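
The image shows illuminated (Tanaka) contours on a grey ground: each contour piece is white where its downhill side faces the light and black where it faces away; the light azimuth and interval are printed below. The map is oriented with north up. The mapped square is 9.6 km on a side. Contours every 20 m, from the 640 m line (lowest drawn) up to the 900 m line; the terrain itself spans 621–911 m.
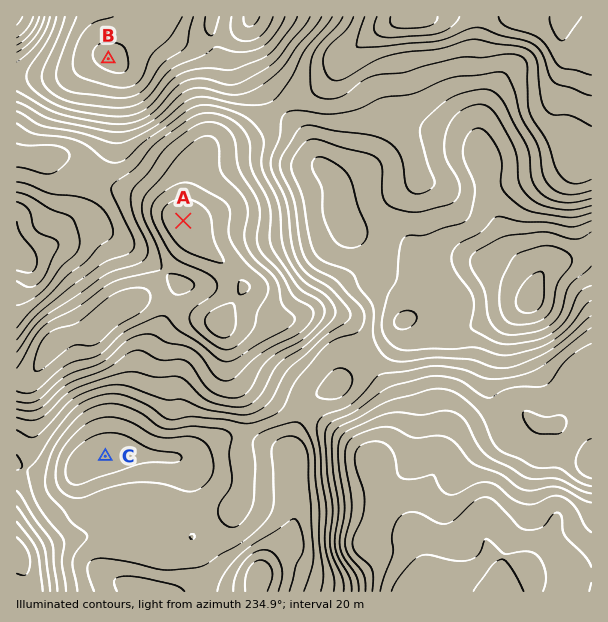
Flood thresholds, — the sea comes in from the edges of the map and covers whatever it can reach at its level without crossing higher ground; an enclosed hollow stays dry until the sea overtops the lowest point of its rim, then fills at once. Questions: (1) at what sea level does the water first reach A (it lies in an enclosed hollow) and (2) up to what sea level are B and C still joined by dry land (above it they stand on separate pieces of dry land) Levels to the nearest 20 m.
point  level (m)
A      680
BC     760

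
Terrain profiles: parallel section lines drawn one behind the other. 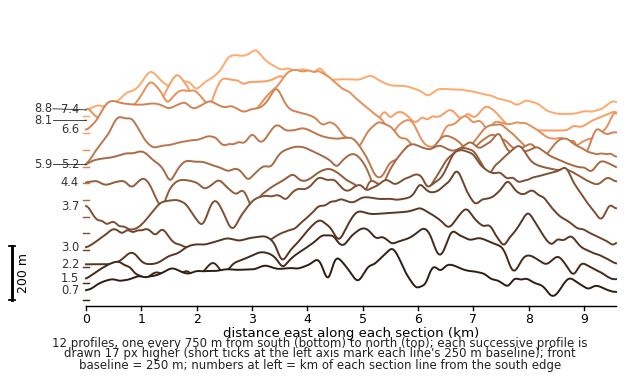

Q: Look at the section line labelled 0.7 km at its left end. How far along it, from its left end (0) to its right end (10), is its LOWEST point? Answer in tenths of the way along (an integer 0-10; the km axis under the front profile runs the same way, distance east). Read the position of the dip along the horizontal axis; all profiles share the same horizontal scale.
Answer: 9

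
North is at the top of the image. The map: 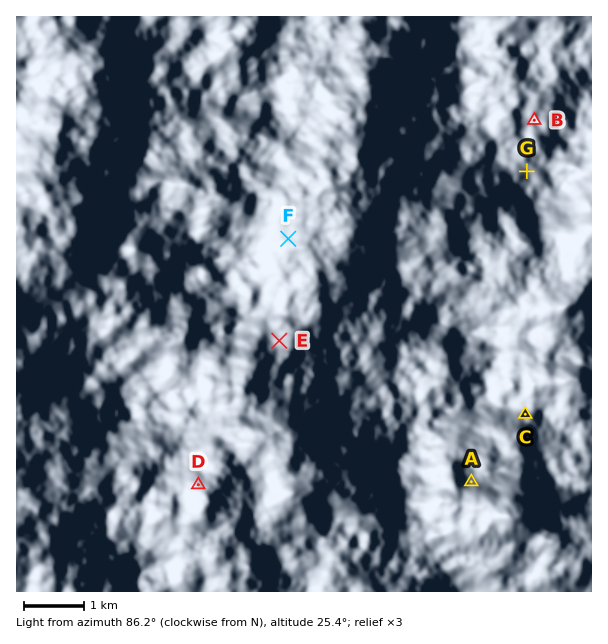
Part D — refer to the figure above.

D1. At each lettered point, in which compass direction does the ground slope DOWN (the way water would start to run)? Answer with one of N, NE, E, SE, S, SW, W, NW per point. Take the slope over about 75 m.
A S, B N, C SE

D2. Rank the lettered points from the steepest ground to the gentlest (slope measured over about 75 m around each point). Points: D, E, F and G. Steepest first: D F E G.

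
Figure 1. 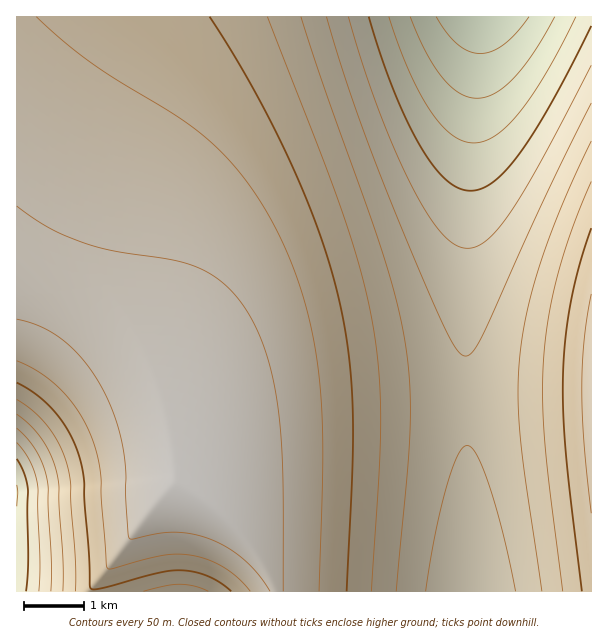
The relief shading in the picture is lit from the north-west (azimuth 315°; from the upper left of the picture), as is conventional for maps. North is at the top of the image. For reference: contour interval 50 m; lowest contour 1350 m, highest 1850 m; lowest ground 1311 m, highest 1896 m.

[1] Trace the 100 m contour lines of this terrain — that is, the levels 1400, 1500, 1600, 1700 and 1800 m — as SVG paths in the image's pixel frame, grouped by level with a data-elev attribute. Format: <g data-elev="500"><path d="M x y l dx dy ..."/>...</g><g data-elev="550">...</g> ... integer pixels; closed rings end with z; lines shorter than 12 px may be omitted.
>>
<g data-elev="1400"><path d="M555 17l-21 35-21 27-18 14-9 4-9 1-9-1-9-4-16-15-17-25-16-36"/></g><g data-elev="1500"><path d="M17 459l7 15 4 15 0 74-2 28"/><path d="M591 26l-39 75-33 53-13 16-12 12-12 7-12 2-12-3-12-8-12-14-14-20-13-26-14-31-24-72"/></g><g data-elev="1600"><path d="M426 591l9-57 11-45 12-34 4-7 5-3 4 2 6 9 12 30 14 47 13 58"/><path d="M17 428l10 10 9 13 7 13 4 15 4 81 0 31"/><path d="M591 103l-49 100-60 134-11 16-4 3-3 0-8-7-12-22-51-119-38-101-29-90"/></g><g data-elev="1700"><path d="M143 591l24-5 12-2 15 2 14 5"/><path d="M371 591l8-115 2-54-2-51-7-50-11-51-18-57-76-196"/><path d="M17 399l16 12 15 15 10 17 8 19 5 23 0 19 4 57 0 30"/><path d="M591 181l-19 47-14 45-9 44-5 42-1 40 2 44 18 148"/></g><g data-elev="1800"><path d="M319 591l4-138-1-42-3-36-6-37-8-36-12-35-14-32-15-27-16-25-18-22-18-18-33-26-89-55-27-21-27-24"/><path d="M17 361l22 11 21 17 17 20 13 23 6 20 4 19 6 93 2 5 56-14 13-1 14 1 16 4 17 8 14 11 12 13"/><path d="M591 294l-7 47-2 48 2 54 7 70"/></g>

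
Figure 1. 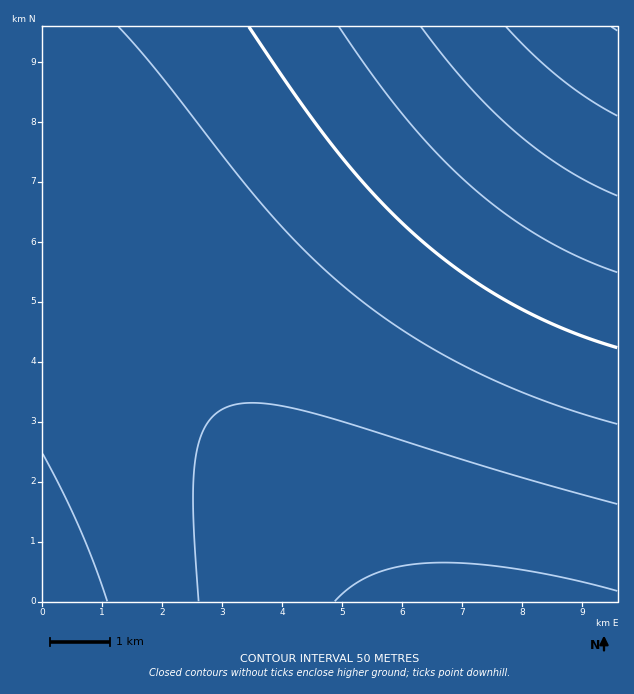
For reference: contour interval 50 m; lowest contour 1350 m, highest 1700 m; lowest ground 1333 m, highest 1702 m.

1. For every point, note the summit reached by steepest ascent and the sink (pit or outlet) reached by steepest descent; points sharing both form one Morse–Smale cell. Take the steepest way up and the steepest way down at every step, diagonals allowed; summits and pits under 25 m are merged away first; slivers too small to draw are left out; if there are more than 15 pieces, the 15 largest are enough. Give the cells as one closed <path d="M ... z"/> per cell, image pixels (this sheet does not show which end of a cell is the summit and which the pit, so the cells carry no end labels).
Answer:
<path d="M617 26l-575 1 0 192 25 3 12 6 14 13 102 143 159 210 8 8 256-1z"/><path d="M53 220l-11 0 0 381 319 1-166-218-95-134-21-22-12-6z"/>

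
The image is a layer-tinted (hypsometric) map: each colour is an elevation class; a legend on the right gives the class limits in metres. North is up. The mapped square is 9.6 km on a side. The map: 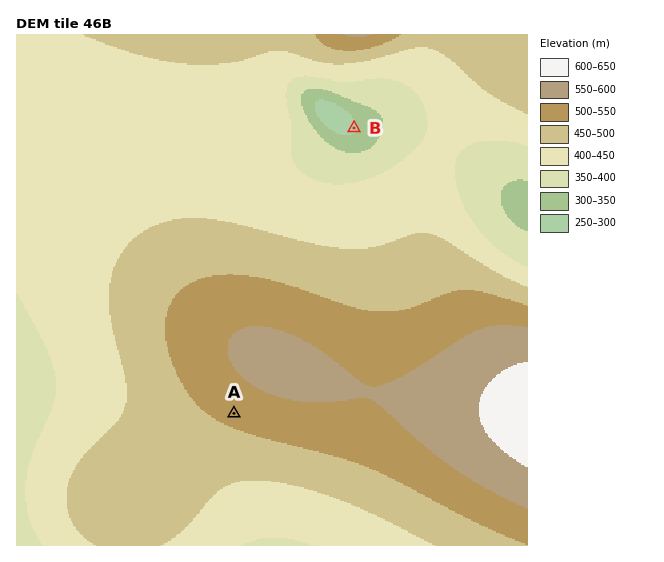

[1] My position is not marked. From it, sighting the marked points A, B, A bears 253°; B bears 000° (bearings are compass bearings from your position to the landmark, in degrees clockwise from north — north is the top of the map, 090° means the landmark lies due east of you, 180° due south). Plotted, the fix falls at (354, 377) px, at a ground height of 550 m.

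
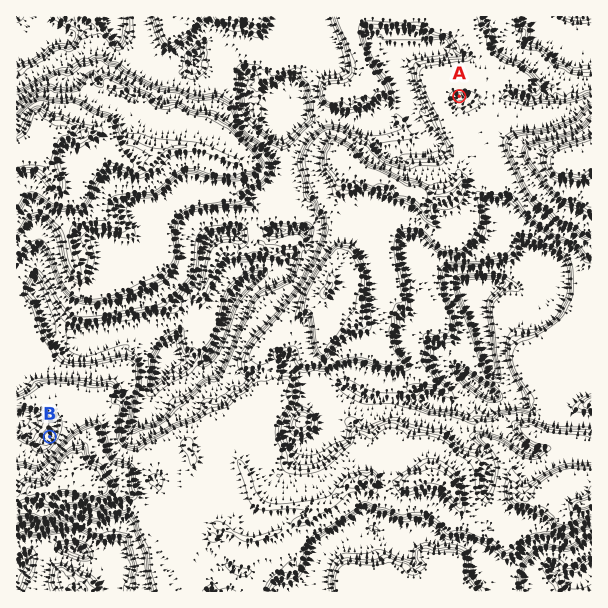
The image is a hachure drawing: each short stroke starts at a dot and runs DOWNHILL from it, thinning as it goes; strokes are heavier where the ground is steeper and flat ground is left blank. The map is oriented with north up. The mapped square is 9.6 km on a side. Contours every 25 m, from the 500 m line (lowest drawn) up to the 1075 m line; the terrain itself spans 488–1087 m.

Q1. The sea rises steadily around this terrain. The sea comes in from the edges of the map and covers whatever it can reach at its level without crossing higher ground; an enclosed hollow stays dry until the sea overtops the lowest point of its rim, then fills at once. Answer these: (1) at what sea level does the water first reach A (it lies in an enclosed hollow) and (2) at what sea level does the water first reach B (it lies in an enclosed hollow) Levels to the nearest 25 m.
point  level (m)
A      775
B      750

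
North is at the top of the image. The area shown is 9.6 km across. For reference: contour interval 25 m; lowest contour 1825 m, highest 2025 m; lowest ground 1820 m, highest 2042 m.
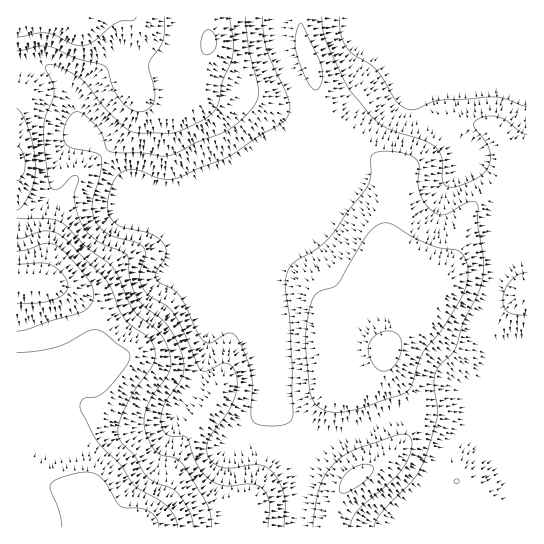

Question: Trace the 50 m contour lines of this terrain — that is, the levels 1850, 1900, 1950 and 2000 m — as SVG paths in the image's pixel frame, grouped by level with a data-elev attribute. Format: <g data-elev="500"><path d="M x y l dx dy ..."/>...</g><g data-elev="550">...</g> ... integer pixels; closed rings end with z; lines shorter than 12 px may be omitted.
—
<g data-elev="1850"><path d="M527 134l-6-2-14-11-8-4-10-1-11 3-4 3 0 4 11 15 4 8 2 9-2 8-6 8-11 7-17 6-9-1-4-7 0-21-7-11-10-6-30-10-14-6-11-10-20-25-24-48-3-12-1-13"/></g><g data-elev="1900"><path d="M284 527l1-21-1-11-5-13-8-11-6-5-7-1-27 3-9-1-9-5-6-8 0-8 2-8 19-25 7-16 2-15-3-13-4-4-5-2-19 8-4 0-3-3-16-37-9-17-8-9-17-10-7-9-2-11 5-20-2-8-8-5-27-8-7-6-6-7-2-8-1-10 8-30 2-11-1-6-6-3-26-6-4-5-2-5 1-10 4-9 5-5 5-1 8 4 13 13 4 8 3 12 3 2 9 2 25 0 22 3 10-2 22-12 24-8 10-6 11-9 10-10 4-7 2-7 0-12-9-36-4-30"/><path d="M350 527l3-9 5-8 35-30 11-14 8-19-1-8-2-3-4-2-7 1-39 13-13 6-11 8-9 11-6 13-5 23-2 18"/><path d="M328 411l11 1 16-2 46-15 8-5 3-7 11-30 19-23 23-40 3-11 0-10-2-10-5-7-6-2-14-2-10-3-19-8-19-13-11-1-8 4-8 9-28 48-5 3-13 4-5 4-5 12-4 27 3 52 2 11 4 6 6 5z"/></g><g data-elev="1950"><path d="M211 527l0-12-3-9-23-39-8-8-15-4-5-3-7-9-5-13-1-12 4-13 6-11 13-17 3-10 0-13-7-16-7-9-16-12-7-7-15-34-6-10-25-18-22-23-7-4-7-2-34-1"/><path d="M17 210l6-5 7-12 4-12 2-14-2-17-5-19-7-17-5-6"/><path d="M204 54l3 1 4-2 5-8-1-10-6-5-4 1-4 8 0 10z"/><path d="M17 51l22-5 10 0 28 13 26 6 4 4 7 20 8 13 11 8 10 1 8-4 4-8-1-10-5-24 2-6 8-11 4-7 2-24"/></g><g data-elev="2000"><path d="M178 527l-3-9-7-11-9-7-24-14-15-21-20-20-7-10-13-26 0-6 3-4 16-4 14-12 15-21 2-5-2-6-23-18-10-3-8 1-20 12-12 4-20 4-18 1"/><path d="M17 331l10-2 24-8 31-9 9-7 3-11-2-8-6-9-19-23-10-8-6-2-6-1-18 7-10 1"/></g>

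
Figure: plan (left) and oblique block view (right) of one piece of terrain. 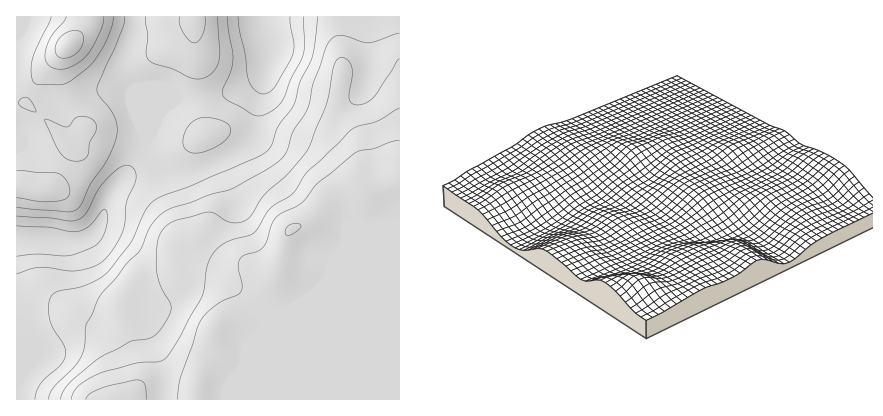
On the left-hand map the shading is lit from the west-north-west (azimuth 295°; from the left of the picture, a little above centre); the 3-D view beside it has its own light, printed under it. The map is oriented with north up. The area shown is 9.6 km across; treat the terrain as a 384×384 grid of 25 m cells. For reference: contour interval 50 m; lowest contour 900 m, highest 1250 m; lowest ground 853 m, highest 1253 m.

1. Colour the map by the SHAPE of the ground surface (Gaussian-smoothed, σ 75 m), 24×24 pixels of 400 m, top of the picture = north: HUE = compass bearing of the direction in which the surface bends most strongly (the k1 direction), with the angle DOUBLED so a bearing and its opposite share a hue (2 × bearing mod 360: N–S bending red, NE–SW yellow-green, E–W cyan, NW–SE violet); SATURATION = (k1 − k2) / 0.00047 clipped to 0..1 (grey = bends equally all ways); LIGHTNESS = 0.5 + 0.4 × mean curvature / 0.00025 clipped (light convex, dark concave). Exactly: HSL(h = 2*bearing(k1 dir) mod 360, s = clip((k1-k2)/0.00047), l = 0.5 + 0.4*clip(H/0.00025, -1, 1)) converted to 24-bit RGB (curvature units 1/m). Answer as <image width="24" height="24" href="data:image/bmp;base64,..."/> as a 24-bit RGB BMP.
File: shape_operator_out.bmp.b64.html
<image width="24" height="24" href="data:image/bmp;base64,Qk32BgAAAAAAADYAAAAoAAAAGAAAABgAAAABABgAAAAAAMAGAAATCwAAEwsAAAAAAAAAAAAALFKPFYjmZpH11djz5t3uvKrfvpHVyZKeY02XGB9twrp34c6CR0p0eHqAf3+Af3+AgIB/gIB/gH9/gH9/gH9/gH9/gH9/gIB/TIWAF5JjF39dTqdH1Zd0s42EoXS33bHWumXeKBWiqbZ7476hf1KPY4F4foCAf3+AgIB/gH9/gH9/gH9/gH9/gH9/gIB/gIB/fIB+R3VUGzkfJ0wSncYUvsExan09nKZGsDeGeyimr4lx2Jdjo2FkaJGUc3iCf3+AgH9/gH9/gH9/gH9/gH9/gIB/gIB/gIB/g21zgVt5XURgOIk7SsEupqVGmpM9aos0RV08OUN3v2eY4XJnv8J3YYOCaXx+f4B/gH9/gH9/gH9/gH9/gIB/gIB/gIB/gIB/fXeLdkiUhWGmfr6hV6yOiFhbt7NofY9sWHVuKmdpP1OS57zF38O/eWGhaX2SeHyBgH9/gH9/gIB/gIB/gIB/gIB/gIB/gIB/gm6NU0uPfau4nr6/akupqV6ptsOOdoqJcGp/RmtoGWhRjcNi6Z+Zt26qlmSVhW5qfIVpeoB5f4B/gIB/gIB/gIB/gIB/gIB/gmOdZpGnZsqvdpq6VjjTn4DX2aOqkW18f1d/h1ddNXlGHHsj0blBtVlQmVBroVVNnaJLSIxKaINwf4B/gIB/gIB/gIB/gIB/bWjIoL3QfMTNTXeqRWafWDex9IKmy4KeeEKXpHqEe6GiRJmVbJxbsFNTklx5uHSivcqmX6K2XYWWcIGDf3+Af4B/gIB/gIB/ZJG3jb6qmGWmgUeDV2FuJTJYxoGL6ZO5xC6/ubWMeZODYZCQUXKSpYS3jabPiHXT4c2zWGCOfGaKa3KBf4B/f4B/f4B/gIB/bHgRbWsKSDQKUVMQSGYtKUBGU4o9zCpKzWCOx7eZm3+UbqSJMamydM/OenG9px6k/6d0gmVDV3BHXI1lcIODf4B/f4B/f4B/U1EANjIBMCUDcJEAAFsKGUtLQ2g/TIJkparD3s/cpZ/Ws6bLUsXAN62ldimJmSKx9djW66/pe6HFVaSoYGyDgH96f4B6gIB/j2Q/j3U/PqBeyvm6AOeJACIzWYN5M7FdNMtXnMONnoCxy4arvJV+MTxIISA5P76+w+HM8aTk6YC7o12aa1B0k3RScYtUdHlciJH2z9b8zOj/2PPzxWjNACEzL6SdfbeJO8BmWqxJeXxdnXhs22Z9mTadNWmBKr1WYZs2ky5A7G5ow2GLh0uPopCEnHeKdlxfzNn8qLPwzpng2FqM+11rCzlOBE46bK05a546WnQuYHUuTn03p2tepWvCamvAY4ypiV6ASEh6z7Oh1XbGrXvFl7a/k2DLtnvMonxPfD86rDcktEE+5Z2Zil/LCVdyPZ5dj4hagWZGhJAxQYIVJWsUQns5XpR7ZmCYnFmlVn+cnap2sW6Zw4+zsYaKYEqLrpGYcnE9dzhAro9ik6+oxKmdzYGrJUmtPJOqWmaem2myvoKovohsR5AxEXQXIW8kPk04cEY5jJhFgIdFdp1OmX5qwJyMTFW+o7HBaDtLZJNYgMaPmWSJwp57ubOSR3K9N0CZVHGBX2iTnomxz7PVybbecJ/KK4efKzx6X2ejiaeLnYFydK9XU5h1uLuFWH53fqRMV5Ckc9OtbZ2bZoanudPNw7DLbUOwYTiAcn2BQJeUdaaglbiYl6K9t5nMOknNFUPCUGC+sHOgr2uDybpyMa5naKR8sVaTpH5XlLK8Z5loeXNeW8FJZqZCrWg9eSlqdmeBf4CAX4NsS343mLoncp4vfI5JU4p5IztqWC9pq0U3nYNU4r52Zb0yJ1tDglNlvo56slx7pUAyjIAjhL0RUGspfYpIfUd8ZndNf39OckIzhkoht80QZqwVJ4weQIhGFylLKRxyw4WvsY+i2KaC3dN4JWRrQGxyub59fSGh/yqO/nEqpeEGGJcTIotRUTmIvUysqj1bfkh6eap6xtOwk8eYRMSMNIuFGTFVDkVlZm+qymyX25WL8u3UL1KsNUx9uLpbDxmLxD7//8zn9N3XadOwG4hqDlJrYEWyv33Pl4XKkbTBxNOwp86qgLC/LTmZKChpFjI8KUElpYM/yuSg7u7MfC6wMz2fp8LDF01YDVaJ7tb1/8zk/6bpYba5AzpQKERllWJepJR6oIx60uGDkNp3WpORQiNuUyxyOyVZNFthV8VGqfRq0btPh0h4S4aCdaxDQGh5EEY5U48A7o0A/4mB7tTbACu4BhKIjn6tjamspIyu6e/HqcyGS0xvLh9gQSx/OiqiTW20iLl5xuRdo5NBemhQcGpYk5VU"/>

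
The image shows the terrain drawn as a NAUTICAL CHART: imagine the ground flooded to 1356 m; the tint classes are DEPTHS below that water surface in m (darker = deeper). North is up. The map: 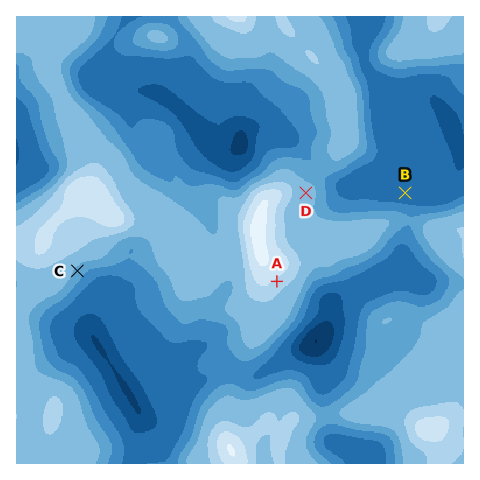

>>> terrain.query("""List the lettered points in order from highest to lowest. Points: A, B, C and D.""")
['A', 'D', 'C', 'B']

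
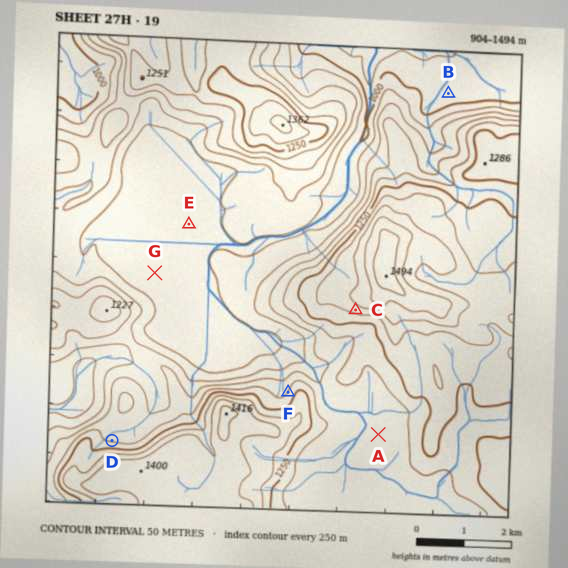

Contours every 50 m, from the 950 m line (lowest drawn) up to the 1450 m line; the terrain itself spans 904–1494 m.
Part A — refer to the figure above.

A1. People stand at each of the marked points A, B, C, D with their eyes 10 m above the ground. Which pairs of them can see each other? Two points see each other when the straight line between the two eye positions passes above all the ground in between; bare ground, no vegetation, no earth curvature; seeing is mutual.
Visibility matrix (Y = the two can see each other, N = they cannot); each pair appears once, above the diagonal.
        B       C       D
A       N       Y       N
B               N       N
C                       Y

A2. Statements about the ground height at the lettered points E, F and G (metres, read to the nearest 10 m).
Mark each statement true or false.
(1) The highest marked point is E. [false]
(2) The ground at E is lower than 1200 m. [true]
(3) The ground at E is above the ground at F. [false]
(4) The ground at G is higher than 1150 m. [false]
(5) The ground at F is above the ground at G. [true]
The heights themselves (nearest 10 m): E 1050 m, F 1200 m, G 1050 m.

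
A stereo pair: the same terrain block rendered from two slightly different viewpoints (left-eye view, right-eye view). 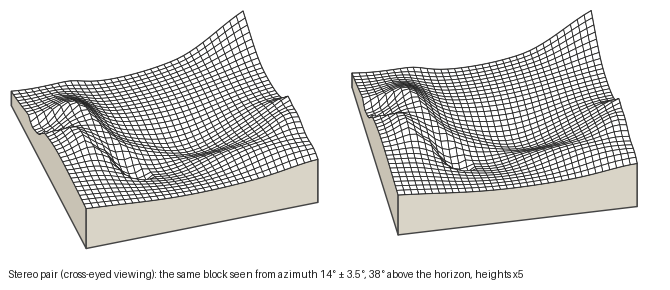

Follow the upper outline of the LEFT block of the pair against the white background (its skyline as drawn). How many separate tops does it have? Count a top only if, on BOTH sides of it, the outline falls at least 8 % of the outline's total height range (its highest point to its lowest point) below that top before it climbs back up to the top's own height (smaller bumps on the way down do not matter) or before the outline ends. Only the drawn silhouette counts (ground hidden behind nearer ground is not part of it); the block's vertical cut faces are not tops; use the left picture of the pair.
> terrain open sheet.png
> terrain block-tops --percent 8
2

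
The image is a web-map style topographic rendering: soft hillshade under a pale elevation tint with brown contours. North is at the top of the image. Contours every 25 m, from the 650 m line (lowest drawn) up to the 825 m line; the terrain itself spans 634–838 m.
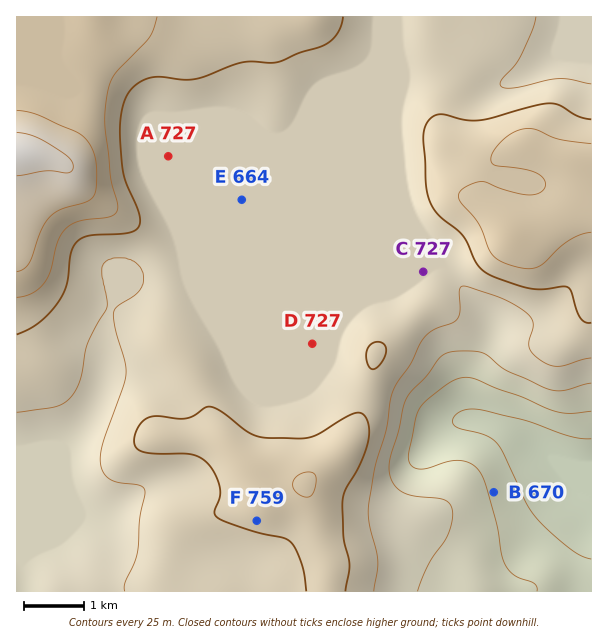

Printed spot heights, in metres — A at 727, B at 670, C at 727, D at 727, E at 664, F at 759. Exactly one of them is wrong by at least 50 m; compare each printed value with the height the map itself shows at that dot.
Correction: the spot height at E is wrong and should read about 727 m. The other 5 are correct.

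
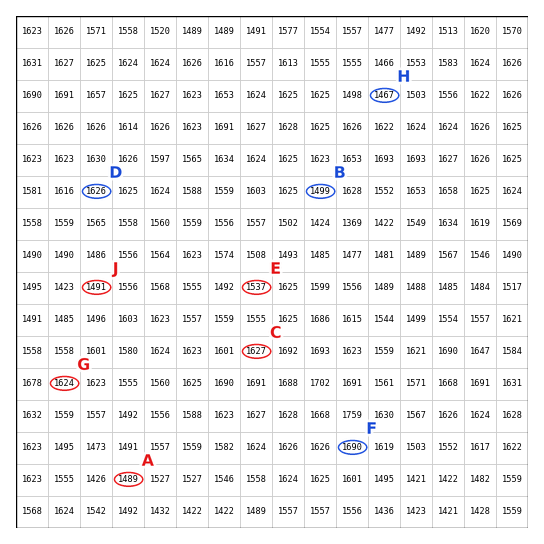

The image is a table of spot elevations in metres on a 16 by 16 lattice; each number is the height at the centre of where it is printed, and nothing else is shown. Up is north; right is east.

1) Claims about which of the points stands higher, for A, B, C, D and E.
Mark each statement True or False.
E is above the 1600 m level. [False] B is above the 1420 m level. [True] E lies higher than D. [False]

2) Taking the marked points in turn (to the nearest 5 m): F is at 1690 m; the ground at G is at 1625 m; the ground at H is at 1465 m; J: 1490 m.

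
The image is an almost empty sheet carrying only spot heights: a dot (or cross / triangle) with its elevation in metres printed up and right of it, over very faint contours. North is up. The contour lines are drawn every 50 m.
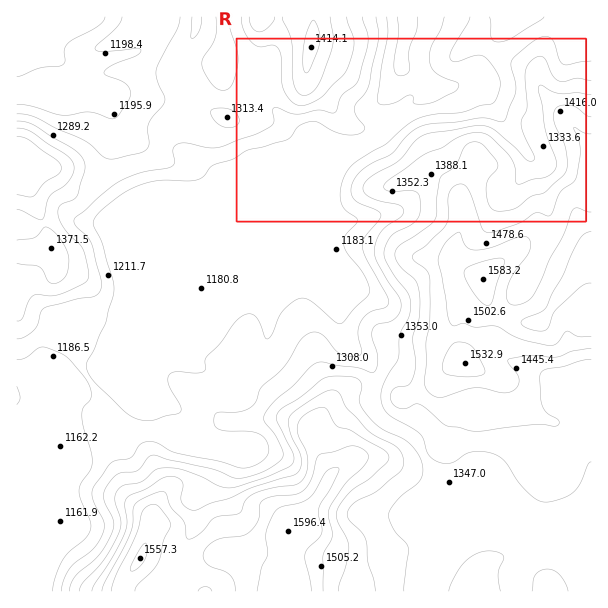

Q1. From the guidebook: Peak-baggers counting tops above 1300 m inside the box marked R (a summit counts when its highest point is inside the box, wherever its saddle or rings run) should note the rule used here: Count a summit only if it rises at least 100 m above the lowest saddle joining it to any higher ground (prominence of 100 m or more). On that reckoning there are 1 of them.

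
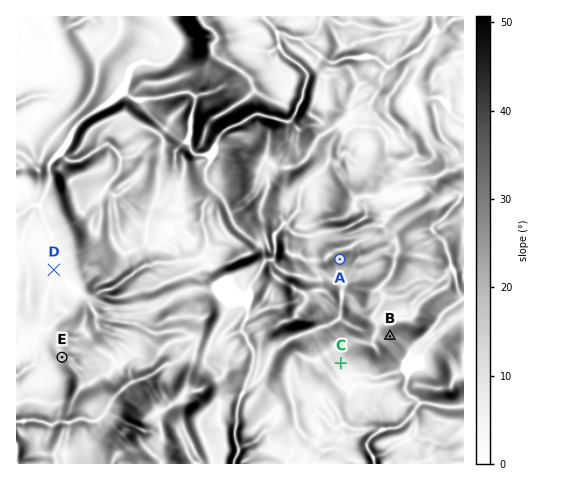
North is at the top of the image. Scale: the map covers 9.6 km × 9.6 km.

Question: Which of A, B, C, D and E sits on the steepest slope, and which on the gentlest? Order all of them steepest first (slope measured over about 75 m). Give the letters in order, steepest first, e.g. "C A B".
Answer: A B E C D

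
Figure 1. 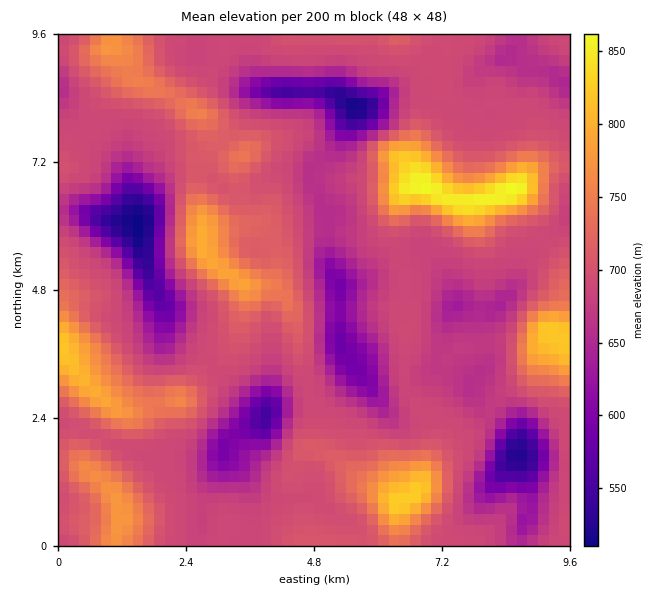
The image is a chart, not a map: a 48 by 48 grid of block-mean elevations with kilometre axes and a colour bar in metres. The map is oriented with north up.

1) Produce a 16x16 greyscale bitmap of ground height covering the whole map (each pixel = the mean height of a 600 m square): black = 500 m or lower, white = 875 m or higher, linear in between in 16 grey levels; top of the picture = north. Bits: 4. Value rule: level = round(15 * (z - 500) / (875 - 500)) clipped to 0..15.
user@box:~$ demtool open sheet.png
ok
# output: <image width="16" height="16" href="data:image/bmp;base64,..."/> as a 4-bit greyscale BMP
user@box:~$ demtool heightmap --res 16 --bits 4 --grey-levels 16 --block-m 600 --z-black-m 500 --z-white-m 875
<image width="16" height="16" href="data:image/bmp;base64,Qk32AAAAAAAAAHYAAAAoAAAAEAAAABAAAAABAAQAAAAAAIAAAAATCwAAEwsAABAAAAAAAAAAAAAAABEREQAiIiIAMzMzAERERABVVVUAZmZmAHd3dwCIiIgAmZmZAKqqqgC7u7sAzMzMAN3d3QDu7u4A////AIqod4iIqYdniph3eInMdVeZiGV4iauEJoiYdEiIeIY3q6qGN3Znd3jKiIh4ZHd3m8l1eIhVd3etmFR5mVZ3ZoqHNauoVnd3eHQWuphnh4iIUhaph2e73bh2R4iHeM682Yd4iYdmuoiYeImYdkJoiId5qYZERWh3doqod3iIiIdn"/>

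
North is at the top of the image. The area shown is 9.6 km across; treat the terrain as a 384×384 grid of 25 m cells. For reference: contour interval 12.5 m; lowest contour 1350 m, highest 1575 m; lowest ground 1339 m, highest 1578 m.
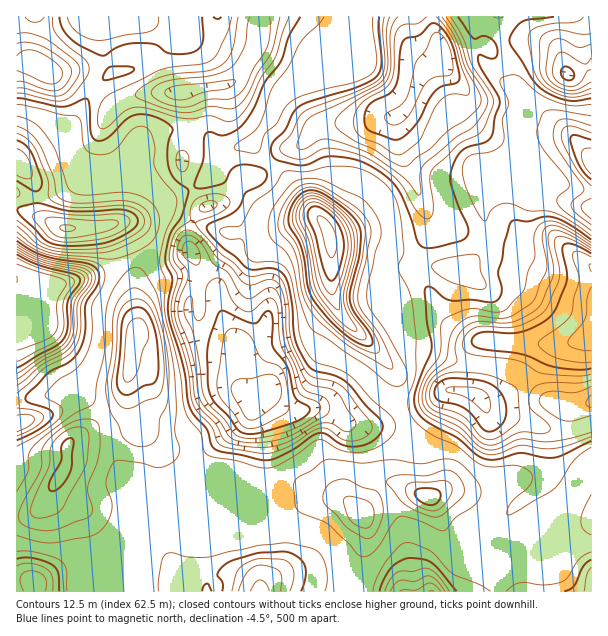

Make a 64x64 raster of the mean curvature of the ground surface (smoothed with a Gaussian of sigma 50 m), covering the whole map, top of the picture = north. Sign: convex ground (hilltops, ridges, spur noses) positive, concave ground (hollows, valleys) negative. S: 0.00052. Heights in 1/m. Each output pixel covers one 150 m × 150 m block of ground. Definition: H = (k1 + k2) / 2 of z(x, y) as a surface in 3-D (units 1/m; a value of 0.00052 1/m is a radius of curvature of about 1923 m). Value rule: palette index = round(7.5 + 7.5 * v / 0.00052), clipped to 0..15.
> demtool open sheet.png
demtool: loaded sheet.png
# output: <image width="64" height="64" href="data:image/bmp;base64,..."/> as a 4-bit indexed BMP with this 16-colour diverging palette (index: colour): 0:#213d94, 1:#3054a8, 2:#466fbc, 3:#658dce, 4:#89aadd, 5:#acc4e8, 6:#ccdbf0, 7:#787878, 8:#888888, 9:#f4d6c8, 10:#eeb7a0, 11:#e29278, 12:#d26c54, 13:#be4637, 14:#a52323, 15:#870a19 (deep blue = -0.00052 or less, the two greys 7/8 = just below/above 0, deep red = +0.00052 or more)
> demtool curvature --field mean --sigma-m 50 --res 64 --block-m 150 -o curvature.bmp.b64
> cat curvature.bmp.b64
<image width="64" height="64" href="data:image/bmp;base64,Qk12CAAAAAAAAHYAAAAoAAAAQAAAAEAAAAABAAQAAAAAAAAIAAATCwAAEwsAABAAAAAAAAAAlD0hAKhUMAC8b0YAzo1lAN2qiQDoxKwA8NvMAHh4eACIiIgAyNb0AKC37gB4kuIAVGzSADdGvgAjI6UAGQqHAGQkiqiIiIiId3hnq3VVZniHeIiahUalGMl3iZd5qqqHQxN5mIiIiIh3d3eKhUVmZ4d4iIqWSKQ6uIiJiImaqoUzNGiYiIiIiHd3d2d1NFVXh3iIiadYhWupmIiIiIiahFZ4iIiIiIiId3eIdndVZVd3eIeImHd3ipmIiIiIiImXmamYd3d3d3d3iImZmpiXeHeId4iIdoiZmId3iIiIiJmIiHd3d3dnd3iIiZmaqqmZiIdmiXh3iIiId3d4iIiIiHeIh2d3d2eIiIiIiImZmZiIdmabdniHeId2ZniId3d3mpmYeIh3d4iIiIiIiIiIiHdlisx2Z2VnZ3d2eIiHd3irqZmJqHd3iIiHeIiHd3eId2ac24ZVRYdWeIdniIiHeIqpiImYd4d3iIiHiId3d3iImZq6hVaM2WZ4h2Z4iIhmaKqHeHd3h3d4iIiId4h3eIiaqZhlau/7mIeIdmZ3iHZWnLhnZneHd3eIiId4iIh4iImYZneL7Luph4iYdmd4hmVr2odmZ3d3d3iIiIiJmIh3iIdXmZmFerh3iZmYdniHdUe7mXZnd3d3d4iZmqmZmHeImHiIhlRpmImaqZmHeJiGV5qZlmZmd4h3iau7l4mqh4iZmId2ZmeJqYmqmZiJqaiJqpiHZnd3iIiHeaqXeKupmpmZmHd3eJunVpupmIm7y6rdqIZnmaiIiadFZ3h2et3IVFeIiIiJvIMkeqhmZotpmb7blliKuXZ6ynUzRmZWv8UjNGeJmaq6YiRodURDIwAkabumV4iod4q7mEE1ZUNqlUVEVoqqqYhkNFZkNWZAIAEkZ4doeIeImYiHUzZ2QhRndVZ4mqh2d3VFZmZoqpe5h2ZmVXmHZ5mYVVVVVWdkEVhliZmqgyR3dVZ3iauqq87bqYdVipd5qaY0RVZlRXl1ZkaamZqCAlZURnaKzKmam6qZh2act4uYtzVVZ3Yze7hkWKmHm6MAIzNGdniqmIh5qpmIZX3YjKe4RWZohjNpqGV5mGi8xxE1ZniIh4iIh1nNuZh0XOl8qKdGd3eHUzjKmZl1e8q6dnq7u8y4d3dlNZzJmYU66XyolkZ3d3hzOtuphkWsl4qqqs3cy6h2ZlRDRomZhTnpfKiFR3ZmeXR8yodDW9lnial2d3dmZmVWZWUyJIqWOemdqGRXdmV5ZK24YybvpWeJqWQiIjRFZlVWZlMBepY56r2nQ3hmVXg1vaYyf/1UeJiIhSEiNFZndlVmZRF6pkrc3ZUUiGVWliW8hTf/5TaIl2eIVFaIdmeIdnZ2M4u3WszrgwWpZnmUBKp0b/wxV4mHZ4h3nMqYd3mXd3dGvshpvMmDBbhWm5QCiWav4wRoiYdniHisqZqXeIdmdla+6miamKUEp0eapRKIee+QJXiZhmeYiaqIm5dndmZlMje7h4l4uSOXRomWEnec/4IleJl1WJmbuYiZl2eHhkIAADqXiXjMhHc0iYUTZpzvtCV4h2VomJqXeIiZh4hBAAAAGJd4ibumaEN6pkVkjO/VJHh2eJqYiHZ4iKuHhwA2iYZndmeKhERXZozKmFJ879g0Z3eJqqmYh3iJumZAKc3LqYZUVnujASWaqrqXMo3d6kNoiHeImZmYeIq4QwDO7tuqmXVFasUAJruXiHUjjN3qQ2iXZmZmeZd4ipUQBrqs7tzMuXZ5tgF824d3dkWczeplaJdmZmVYmHd5YAF8iK3//u7/3KipaN/rl3doibzf2YZomHZohmmodnhAKKrN79zMzO/+p5uXeJmYh1ed//+nZWiZdWiGepdleGabqtqpdVZ3irp2ipQAJWioZY7/+1RVeahUeXaJh1aaqrzeZWUiIjNFVVeapjETV5l0XP+jFFeKtySJdpmIeJqZmak3qERVVVVWeJmZqXiId3ZHyTE2eKulJZlnmIiZmIdlMovaZXd3d3iImFe7qHZFZ2ZkNXiau4RHqWiZiIiHd2Ml/rdWeId4iIiFNpunQzR6qHeImru4VGm5eamIiHZmU2z8hVZ4iHeIeJQmeZhmeJqWaamqunVGiamKuZiHZnZVr9t1Z4eIiIiJlDZ4iZmqdDJYmZmYZEaHeIq6mIdndlfOumVoh2eImZmFVnmJurpSM0eId2d2V3VniZh3h3d3esuYVniYVYmZmYeHioeZmYd1RnZmRXZnd2ZodmeIh3etyXZniapSaaqpmbmadnmZq5VFZmZFZVaJl2ZneJmHd72nZ4mZq3I4q7u7qqqGWKmrhURWd1VVVWioZVeKuYd4qWaqu6mqhCWJqYdmmpdWmpqGVVVWVFZlWKqXVGmYiJmpibqpZpqWRFVUMjR5hmaamZiIdmUxR3ZXmqhCNomavLmrmGQ1iql2VDIRIzREVYupmqqqqXRGdlaKpzNpqqu5Y0iGQySJqqmHZDMzIiMze7mZmqq93KZWZnhjNry6umIAF3ZTI1aJqru5mIiIZkNpqpiIiZrP+EZ2dRJ82pmnQgBHUzNEVXiImqqZmry5Y0eImYiIiK34JXdzB96neZdlNHhCNXd3iGVWZ5mZmap1NHiZiIiInOYleGEJ+2aJiIZGmGVoiJiHZURWiZqYiYdCaamYiHicxSZ4UBvYV4iIdUeYiamIqpmYeIeIipeJd2JZqYiIiJyjJYggTMdnh3ZUR4iqqIqpmZmaqYeJh5pmY1ipiIiIm5M1lwGdp3iHZVVXiZdmiqmIiJmYh3h3q2VkV4iHeIibhEaWBcuHiZd3iImJ"/>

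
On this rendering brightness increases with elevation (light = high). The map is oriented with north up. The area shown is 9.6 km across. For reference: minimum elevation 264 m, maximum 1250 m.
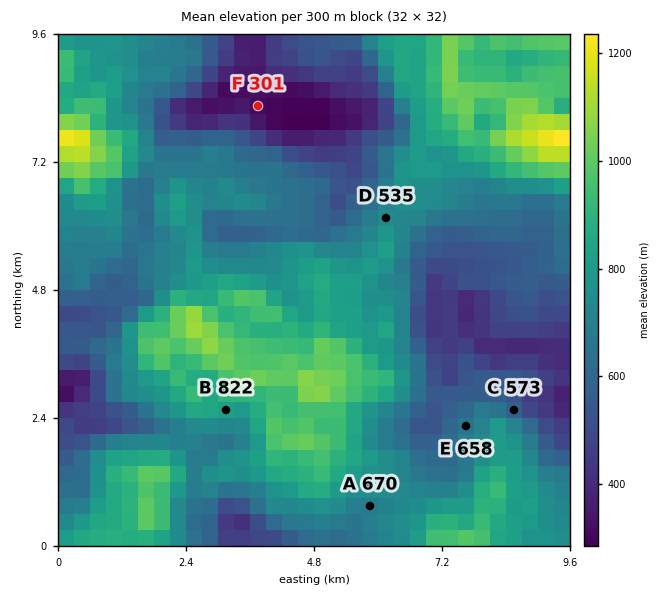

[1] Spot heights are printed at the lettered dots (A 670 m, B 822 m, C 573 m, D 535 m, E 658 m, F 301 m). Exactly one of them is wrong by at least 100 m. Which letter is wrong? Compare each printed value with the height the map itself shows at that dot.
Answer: D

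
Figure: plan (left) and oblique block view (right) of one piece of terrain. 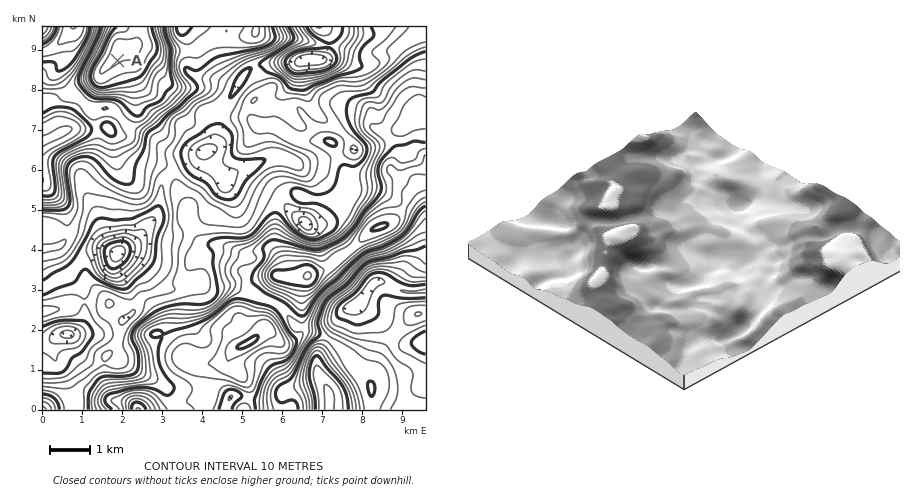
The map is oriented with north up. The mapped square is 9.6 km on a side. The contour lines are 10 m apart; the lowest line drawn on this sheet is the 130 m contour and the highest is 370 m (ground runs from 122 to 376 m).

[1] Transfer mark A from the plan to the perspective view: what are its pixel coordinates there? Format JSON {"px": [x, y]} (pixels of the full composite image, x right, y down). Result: {"px": [848, 247]}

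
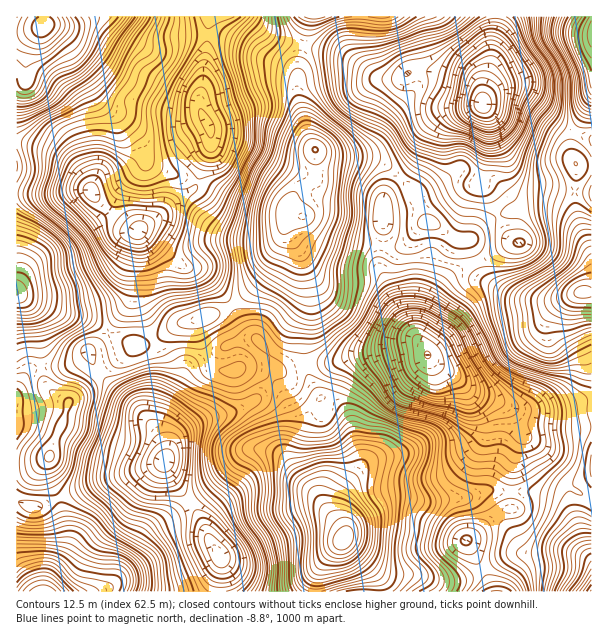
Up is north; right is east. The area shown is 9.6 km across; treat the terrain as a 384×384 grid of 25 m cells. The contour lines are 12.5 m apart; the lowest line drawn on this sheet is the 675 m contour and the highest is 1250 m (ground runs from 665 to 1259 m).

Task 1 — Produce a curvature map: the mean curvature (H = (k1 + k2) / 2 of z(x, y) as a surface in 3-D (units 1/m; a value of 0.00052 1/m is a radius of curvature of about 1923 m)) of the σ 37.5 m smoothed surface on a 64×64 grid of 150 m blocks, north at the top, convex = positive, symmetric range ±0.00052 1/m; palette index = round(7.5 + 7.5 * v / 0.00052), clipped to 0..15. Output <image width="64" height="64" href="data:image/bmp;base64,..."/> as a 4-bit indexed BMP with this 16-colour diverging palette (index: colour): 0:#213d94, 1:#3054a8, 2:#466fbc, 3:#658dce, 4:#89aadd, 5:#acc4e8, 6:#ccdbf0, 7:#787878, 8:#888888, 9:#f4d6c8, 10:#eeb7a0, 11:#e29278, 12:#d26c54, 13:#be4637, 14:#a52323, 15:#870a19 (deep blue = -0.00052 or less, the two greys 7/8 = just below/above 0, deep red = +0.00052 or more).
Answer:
<image width="64" height="64" href="data:image/bmp;base64,Qk12CAAAAAAAAHYAAAAoAAAAQAAAAEAAAAABAAQAAAAAAAAIAAATCwAAEwsAABAAAAAAAAAAlD0hAKhUMAC8b0YAzo1lAN2qiQDoxKwA8NvMAHh4eACIiIgAyNb0AKC37gB4kuIAVGzSADdGvgAjI6UAGQqHAN7v6Wer7/2piJhmdURnm83uuHd63sqr3c3bhkNXeJh5vN60FZm//pdmeHQyIjR5v//aqYq7q+/tu7qGVGdmZEeZvbU2mK/9mIZ4cgAREkad/7q6iJiK79uYdniZdURDR5ecuHh3v/usuHdiAAETZ4vdvOuIl1aIdlVVi92VVniruZqYdlWcp5y4ZkIQAUaIeKzf/7qnM0MhETV73ZaLze6pl2iXVndUeHZkECEUZmdVe+//2oZFdkEAAli6ZpzLzHd2esuoZDaXRYUAI1iWVlNavP/pZWiZcwACWKlViYiZUzWLzMpjSclotgBGjMmblXqp3/qIdmd1IjRpqFVnaKgwA3mIqnRYuqumJGaM3N/InLrf2qpzSJdomHZTJGeKyBACZ3eqhlVpu3RHdViqvKmtysuFioWMyZzadTIkZ5mFNERnd3d3dDaZZWdjNWZom8uYmEJZmL24nNuZiId4lzKbl2ZlMjVlRFVXmHZURGnO24d3ZFeIdlV5msy7uYrJRb3Kh2UhI0VTIkiqqpUke97cqHiYd3VCJXdounaIesuIq87sllVUIzIAN6rNtjSKua3biKqYd2RGdleoMmh3mYir3/6WVndkIQAWm83Kd5qWjMqJu7qsyWRVVYlkaGRWeLvf+2VDWbhSEBWt3v7KvaZohovdzM/9dEVUaZZVMjV5mZzJiXMnynZSA53v/9vOtkUzjcvNzf/Id3RYhCETaHdUatzexjaYZ3MBWaq8uauEMxOcl7263/2ph3iGM0e7dVRZ3u23Z2M1UyJFVEeIh2RDBLxmvrm+/qd5qZh3aLuGdlesyXZ3MBMzVmQyJGZmZ3UTrIi6Zpu6hDapdmVFeZl2Vozrh3QAJDN5hVVDI2d4mEWrqpQDhkVzA4dUQhNomDWZr//JcgA1VYqGaIUSeXabqaqrgQJiAnUCZjMyE2h1Nt68/7mFIjRYq6mauESJVZzLuquUE0ACZBJENEITZ3RnzXV3V6uWM3q7zLzLhndWmoiqmadDIRMwA1Q1UzVWmIWIQTQ1vut3m4esu8ynZWinNHh3h0ETVAAWiImHmoabdGhjRUas3cvJVIqIvKdVaJYjZ1V3UhNDE2ir7sz/xmlUioQiNpmsy6dEd1WKhVZmd1RVVXdlMhE3mIz/7f/WRTR5cwAWmauYh2eFI2cyWHVohUVVVDMyESaGav/c3ahkNGd2MjeazJeaqpYzVBFrl4qFV3VCAAEyE2d6zMyoiYVYma3bmXiqeL7cy5dkI4upvKibl1MAAEQjeau5rKd5dZ3az/24U0VHzt3/64ZVZ4rMu825dTABV2aJq6d6p4l23+qsp4hjNEa9zP/ZiYVEeru8zLlTNER5qYd6qImprKr/uap0e6d5d6uZu4eal1aamcyYqVJHd5vLhXrMzLvf/uyorKisl4qHiGVmaKqHeaqJ3YerhniImsyois3uy+//u6iKqZgyV3Z2ISNIqHiImYrbZpqauXiZm7qqmruqvv2buGVndRJWZ4UAABaYiZeKqpdFVGq5eZh3iIhlZ4d4qbvLlmd2V5dppiEQBIrMp53ahkQyOLmaqHZFZUIjVDSKy87su5ZXhUeoeIVFis3JrMupZUR5qpdomHdkIAAjNa26v/7ckwEgBZqsyomprNypirp1V5malUerzZQQAARpzqvO25lxAAAEeIq5mriL7Jd5qnRFZXqoeavvpDIAN5vcrNyXZlM0IAJEerdnmIvbmbqrl0ITaszcl6yFZ0R5q8uaqGZ2RXhBIgF92ER4reuL3c3aUQN5rNtliXepZpqaylZjNXQkd0RTAXu3M2m++4mqvclSA3mJqFWJibhGqoq4MzACMAKIZ5Y0ZkREeb79qGe7hTICe6mGVnZol0aaiZZFUgAAA6uruGdzFGVorN7JeNxyIgKN7JZUMTaHd4d5lomoUxADnN3amrdohDe8u7qK7YRDNqzLlmUzaYZ4ZGq5vNuFRCFIvNuay5lhKN2YmXjLhmZ6ypqXm6nMY2qWfOzKqnM1MBeazJipYyAnvJeJiaqZl4zIipjP+7tRXNq+/pdnYzVCWZerhoggAjRXmazf7Kuonbdphs/4V2R87N7sZVeHaHaclpyFiUAEMAWazv/+upnOpDZUn/UViIq8y5dWVoiJiLyGrHN6YBQwOLq+//25it6SAkN9xAJmesy5VHdBJGd4m6mrdFdBEyOMuK78qpdozIMTZmdiAAJr7bhVh0ETRXiby5d3ZCIzNIl2ruqHdVeZdkRnUgAAAo3aiZi6h3dViXi6ZHliJGZVZDWtynUiR4dnZEZhAAAVq4Ra3P/tyWWJU3lkeEElZnh0SKqZcwA3hmiWSJQAAjeWIVv///uGVYlSWqiXMCQ0i6iKuHlzESVlSMubxwASJFICau//10V2aYVZqphBEiN7uZu6qoVUIkQlvLzGAUMkMAJWn/2mSLlnl0V4mXMBNoqoiszchWYyVBJom6QCZUZAAUWNuIh67HeXM2mrlAFoq7mKzMt0VTNmIUaKlCNDRkACWM6WmWfeqJc0nM22Emmt65qpmmMkNXYiRXh2VCEkQ0aL/pjLZa24lzSbmrlEZ5zaeId5YhRndkNEVlZkESRpvM3+u+6nm5iHMlZFqVV4i7Y2dnhQFYiYhlV3dmICRXz/7u3N7/26iLpjRUaYVYmJlDWHiFAUaKzKd6y5cxNEWs3u3N3f/rqr78iIiZdWmGeGaaqqdDRYzuuIzuynRUJHicy8"/>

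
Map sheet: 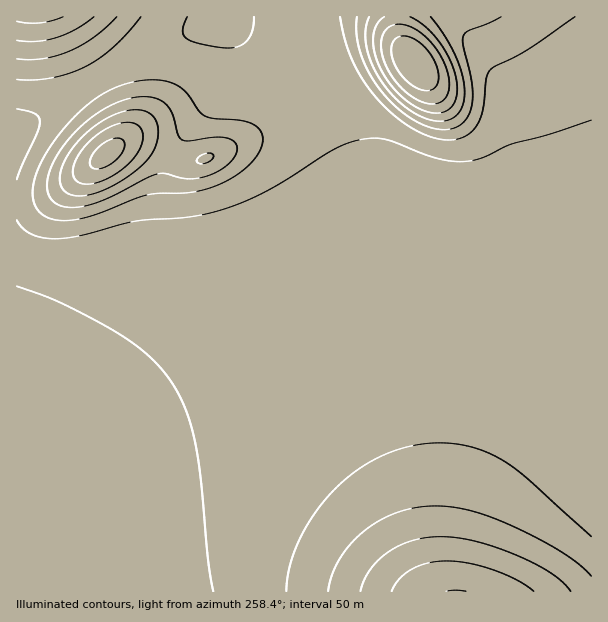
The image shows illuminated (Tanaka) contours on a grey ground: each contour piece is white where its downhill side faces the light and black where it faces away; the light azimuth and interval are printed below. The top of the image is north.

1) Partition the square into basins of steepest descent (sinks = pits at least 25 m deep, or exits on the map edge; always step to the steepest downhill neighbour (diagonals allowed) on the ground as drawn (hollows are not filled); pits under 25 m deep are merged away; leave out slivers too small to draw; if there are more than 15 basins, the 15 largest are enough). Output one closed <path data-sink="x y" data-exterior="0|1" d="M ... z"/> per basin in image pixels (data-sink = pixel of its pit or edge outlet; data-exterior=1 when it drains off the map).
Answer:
<path data-sink="17 591" data-exterior="1" d="M591 16l-525 1 50 93 5 13 0 15-8 12-44 34-33 15-20 2 1 391 575-1z"/><path data-sink="17 140" data-exterior="1" d="M65 16l-49 1 1 183 19-1 26-11 51-38 8-12 0-15-5-13z"/>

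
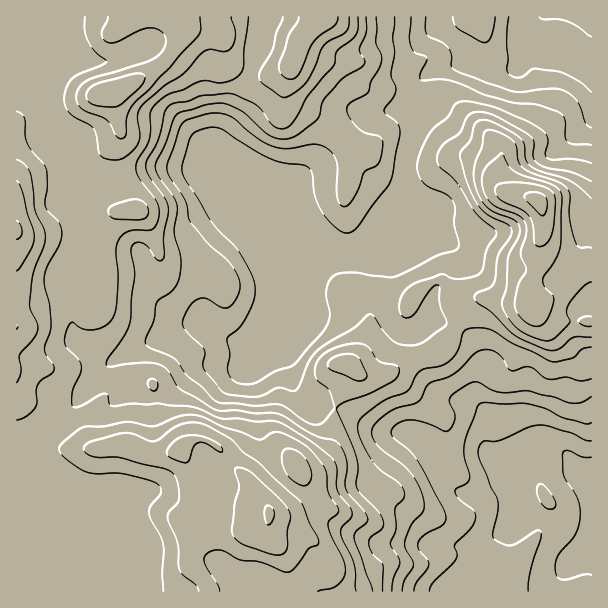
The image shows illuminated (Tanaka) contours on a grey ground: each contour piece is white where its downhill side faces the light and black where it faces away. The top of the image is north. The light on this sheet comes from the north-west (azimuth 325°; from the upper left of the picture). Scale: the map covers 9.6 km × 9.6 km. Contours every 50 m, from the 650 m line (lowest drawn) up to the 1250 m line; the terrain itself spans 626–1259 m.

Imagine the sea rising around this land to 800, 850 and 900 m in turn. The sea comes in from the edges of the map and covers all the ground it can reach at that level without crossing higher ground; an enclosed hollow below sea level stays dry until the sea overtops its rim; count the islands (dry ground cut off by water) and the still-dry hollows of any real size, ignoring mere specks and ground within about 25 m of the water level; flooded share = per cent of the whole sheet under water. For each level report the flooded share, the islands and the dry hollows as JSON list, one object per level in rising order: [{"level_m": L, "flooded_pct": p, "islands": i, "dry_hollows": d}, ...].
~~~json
[{"level_m": 800, "flooded_pct": 14, "islands": 0, "dry_hollows": 0}, {"level_m": 850, "flooded_pct": 29, "islands": 0, "dry_hollows": 0}, {"level_m": 900, "flooded_pct": 40, "islands": 0, "dry_hollows": 0}]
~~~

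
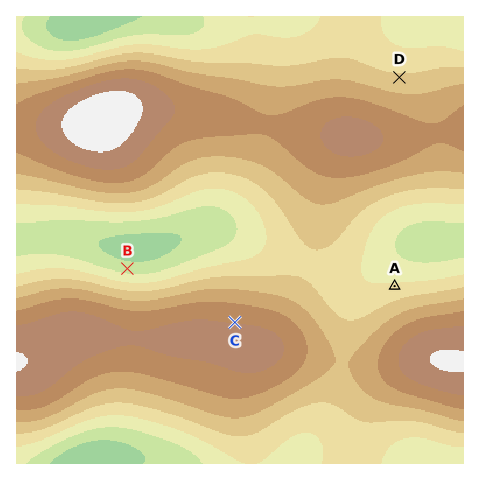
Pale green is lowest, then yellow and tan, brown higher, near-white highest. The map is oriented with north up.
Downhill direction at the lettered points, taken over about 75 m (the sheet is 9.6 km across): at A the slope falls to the N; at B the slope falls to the N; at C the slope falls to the N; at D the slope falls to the N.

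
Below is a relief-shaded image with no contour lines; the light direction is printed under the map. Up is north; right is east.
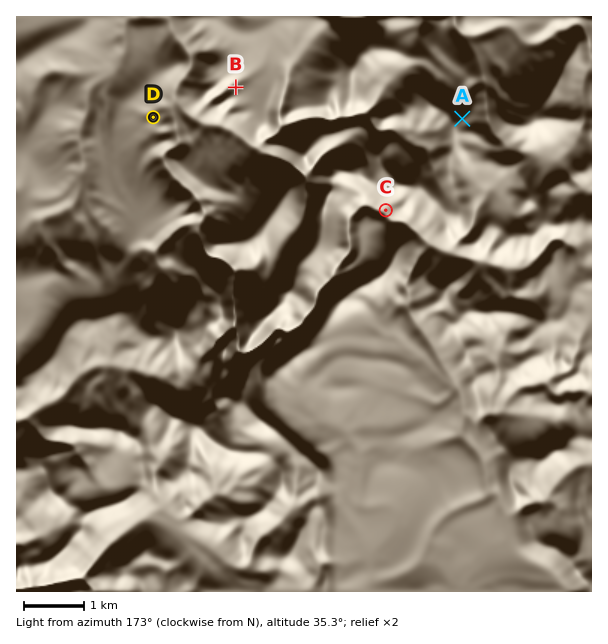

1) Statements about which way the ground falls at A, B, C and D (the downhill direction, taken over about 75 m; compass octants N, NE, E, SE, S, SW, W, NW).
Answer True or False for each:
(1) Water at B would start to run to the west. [True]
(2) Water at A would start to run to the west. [False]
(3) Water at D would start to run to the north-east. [True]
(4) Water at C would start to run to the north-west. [False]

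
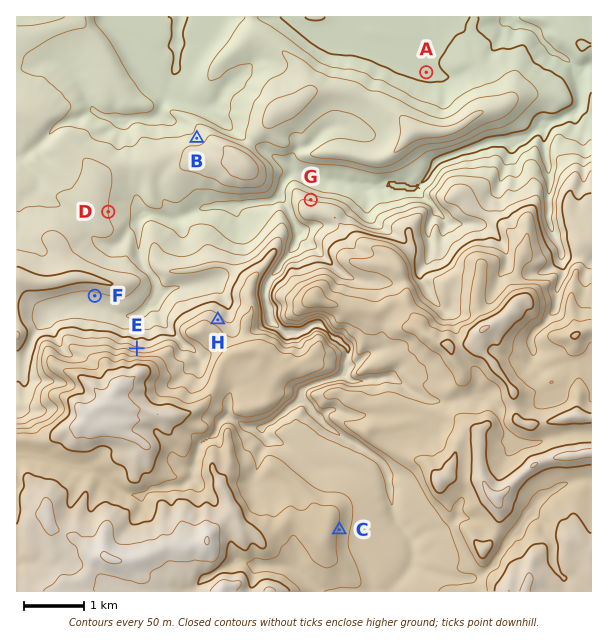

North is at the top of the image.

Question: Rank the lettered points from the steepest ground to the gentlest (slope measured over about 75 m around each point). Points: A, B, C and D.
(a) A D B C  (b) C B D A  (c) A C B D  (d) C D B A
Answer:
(b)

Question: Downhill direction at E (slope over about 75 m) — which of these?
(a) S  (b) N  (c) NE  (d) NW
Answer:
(b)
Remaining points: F S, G N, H NE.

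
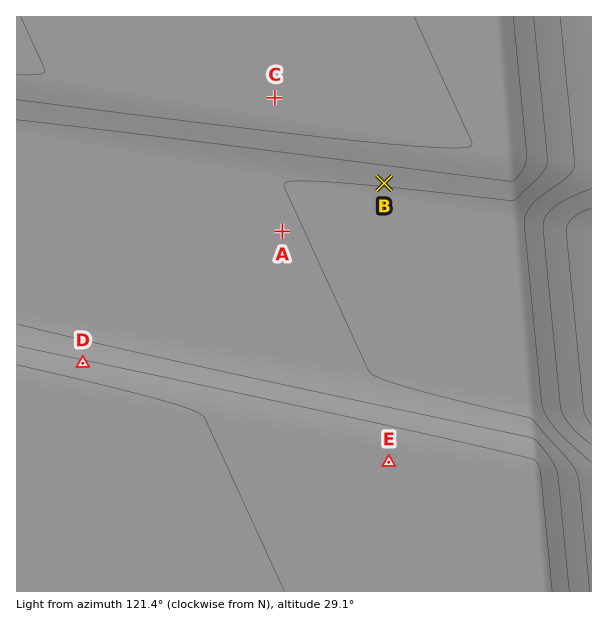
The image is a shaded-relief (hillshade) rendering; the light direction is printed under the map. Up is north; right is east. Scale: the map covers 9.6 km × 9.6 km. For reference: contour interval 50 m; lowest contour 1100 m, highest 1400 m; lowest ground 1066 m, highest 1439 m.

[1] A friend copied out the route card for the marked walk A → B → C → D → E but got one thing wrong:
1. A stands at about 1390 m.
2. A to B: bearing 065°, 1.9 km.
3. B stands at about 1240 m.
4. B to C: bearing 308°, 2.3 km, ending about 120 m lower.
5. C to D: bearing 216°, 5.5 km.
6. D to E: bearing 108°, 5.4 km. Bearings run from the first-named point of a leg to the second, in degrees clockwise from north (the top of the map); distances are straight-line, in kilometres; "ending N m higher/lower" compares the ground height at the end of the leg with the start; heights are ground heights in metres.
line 1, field height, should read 1250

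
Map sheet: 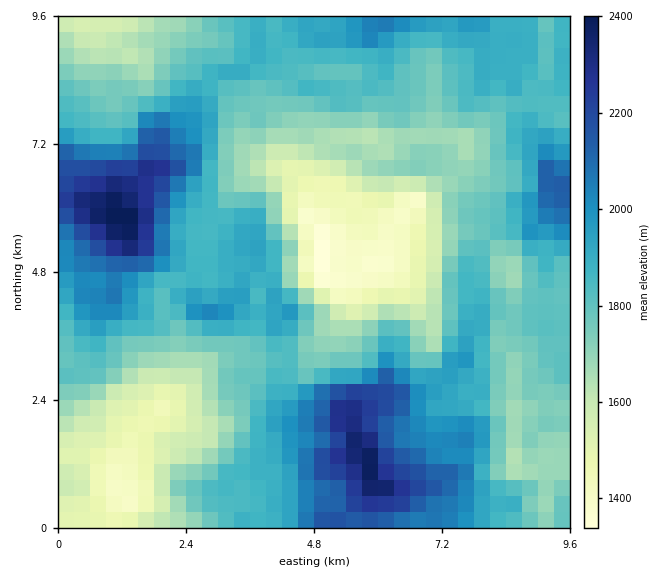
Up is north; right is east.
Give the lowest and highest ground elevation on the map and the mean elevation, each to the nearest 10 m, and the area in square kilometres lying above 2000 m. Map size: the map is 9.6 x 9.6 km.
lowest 1320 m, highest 2430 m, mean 1820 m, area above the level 16.8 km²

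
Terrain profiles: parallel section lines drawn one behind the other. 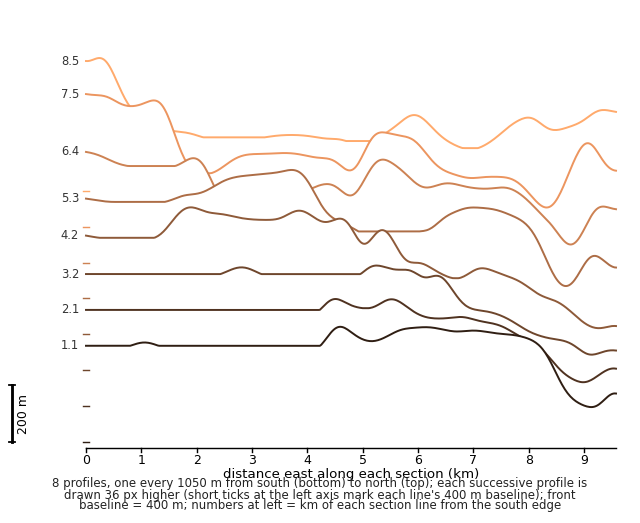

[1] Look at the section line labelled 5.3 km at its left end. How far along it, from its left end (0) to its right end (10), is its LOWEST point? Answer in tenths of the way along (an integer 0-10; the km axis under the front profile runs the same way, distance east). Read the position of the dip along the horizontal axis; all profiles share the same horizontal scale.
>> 9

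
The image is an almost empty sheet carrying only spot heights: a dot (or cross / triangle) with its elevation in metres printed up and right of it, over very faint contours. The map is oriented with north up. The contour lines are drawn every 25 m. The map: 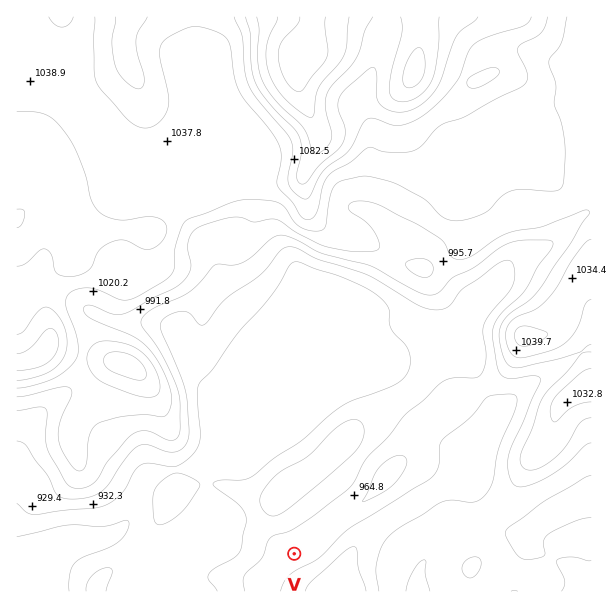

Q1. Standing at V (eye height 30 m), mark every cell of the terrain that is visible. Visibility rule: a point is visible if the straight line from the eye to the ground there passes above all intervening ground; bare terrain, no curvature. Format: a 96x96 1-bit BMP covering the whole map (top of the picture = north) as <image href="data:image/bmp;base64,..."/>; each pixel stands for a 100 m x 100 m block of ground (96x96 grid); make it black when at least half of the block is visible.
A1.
<image width="96" height="96" href="data:image/bmp;base64,Qk2+BAAAAAAAAD4AAAAoAAAAYAAAAGAAAAABAAEAAAAAAIAEAAATCwAAEwsAAAIAAAAAAAAA////AAAAAAAAB///Af///gHwAAAAB///wf///gHwAAAAB///8////gHwAAAAA////////gHwAACAAf/////n/gDwAAD/Af/////j/wD4AAD/8H/////h/wB4AAD/+B///f/w/4A4AAD/+A/////w/8AMAAf/+Af////4f/4AAD///gP////+f/4AAD///wH///////8AAB///4D///////8AAAe//4D///////8AAAAP/4B///////8AAAAB/8B//3////8A4AAAf8A//h////8D8AAAf8Af/A///n//+AAAP8Af+AP//D7//AAAP8Af+AD//Ah//gAAP+B/8AB//AAf/gAAP///8AA/+AAf/gAAP///8AAf+AAP/gAAf///4AAP+AAH/wAAf///4AAH/AAD/wAAf///4AAB/gAB/4AAf///4AAAHwAA/4AAf///4AAAD8AA/8AAP///4AAAB+AAf8AAP///4AAAB/AAP8AAH///4AAAA5gAH+AAH///4AAAAw4AD/AAD///4AAAAA8AD/8AB///4AAAAAcAB//4B///4AAAAA4AB///A///4AAAAH4AB/7/g///8AAAAH4Af/7/wP//8AAAAH4A//w/wAH/8AAAAH4A//wPgAH/+AAAAD8B//wHgAH/+AAAAD4B//gDgAH//AAAAD4D/+ADAAH//AAAAD//+AADAAP//gAAAD//8AAAAAf//wAAAD//4AAAAA///4AAAD//wAAAAD///8AAAH//gAAAAH////B/AH//AAAAAP//////gP//gAAAAf//////5///wAAAA///////////4AAAB///////////+AAADw///////////AAAPgP///////n//wAAfAH//////8H//4AAPAH//////wH//8AAPAP4/////AD//+AAfAf8////+AD///AAfA//h///wAD///gAPA//x//+AAH///wAPAD/5//wAAf///4AAAA////wAD////4AAAA////wAP////4AAAAf///wAf/+H/8AAAAP///wA//8B/8AAAAB///wB//+B/8AAAAAf//wB/4DB/EAAAAAP//4D/wBn+AAAAAAAAf///wAf8AAAAAAAAH///wAf4AAAAAAAAD///4AP4AAAAAAAAB///4APwAAAAAAAAB///4APwAAAAAAAAB///8AHgAAAAAAAAB///8AGAAAAAAAAAB///+AAAAAAAAAAADg///AAAAAAAYAABjAf//gAAAAAA8AAD/Af//wAAAAAA8AAH/Af//4AAAAAB8AAP+Af//8AAAAAB8AAf+Af//+AAAAAD8AA/+AP///gAAAAD8AA/+AP///wAAAAH4AA//AI///+AAAAH4AB//AcP4D8AAAAPAAA//gcAAAAAAAAAAAAPHw8AAAAAAAAAAAAAD/+AAAAAAAAAAAAAAH+AAAAAAAAAAAAAAA+AAAAAAAAAAAAAAAGAAAAAAAAAAAAAAAGAAwAAAAAAgAAAAAGAA8AAAAABwAAAAAPAA+AAAAABwACAAAHAAfgAA="/>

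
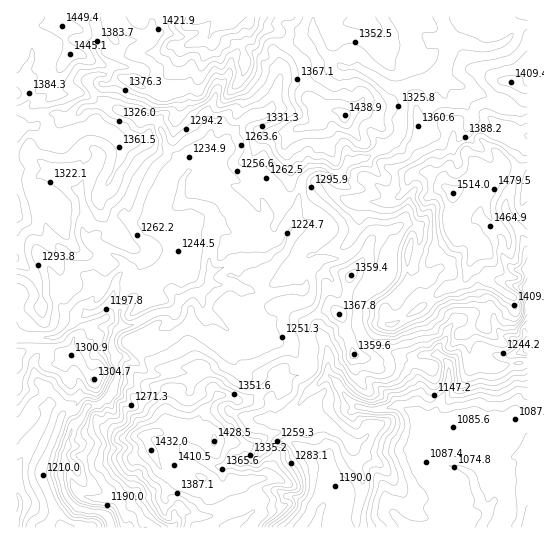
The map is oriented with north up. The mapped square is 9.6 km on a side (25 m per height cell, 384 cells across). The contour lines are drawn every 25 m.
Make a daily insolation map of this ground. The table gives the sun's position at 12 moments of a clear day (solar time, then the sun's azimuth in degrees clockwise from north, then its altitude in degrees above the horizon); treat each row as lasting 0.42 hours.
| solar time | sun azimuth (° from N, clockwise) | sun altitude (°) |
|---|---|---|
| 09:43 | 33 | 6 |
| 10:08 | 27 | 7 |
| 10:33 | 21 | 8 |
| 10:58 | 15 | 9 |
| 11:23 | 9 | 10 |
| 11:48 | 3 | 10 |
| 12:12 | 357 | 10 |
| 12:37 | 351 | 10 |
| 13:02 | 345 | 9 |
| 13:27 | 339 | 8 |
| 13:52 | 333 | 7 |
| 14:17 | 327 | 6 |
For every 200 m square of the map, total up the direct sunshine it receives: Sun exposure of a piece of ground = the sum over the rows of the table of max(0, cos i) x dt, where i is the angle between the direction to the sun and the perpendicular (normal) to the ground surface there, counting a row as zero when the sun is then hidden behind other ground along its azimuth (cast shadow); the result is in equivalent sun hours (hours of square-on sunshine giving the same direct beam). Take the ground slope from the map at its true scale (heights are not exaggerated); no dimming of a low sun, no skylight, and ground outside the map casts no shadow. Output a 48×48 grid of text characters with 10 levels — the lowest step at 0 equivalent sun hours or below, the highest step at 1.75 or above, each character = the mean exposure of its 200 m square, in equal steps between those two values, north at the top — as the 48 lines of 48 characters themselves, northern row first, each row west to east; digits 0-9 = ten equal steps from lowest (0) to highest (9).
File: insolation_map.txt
444356433322234531432122311333444455334433333321
422111333310233014200001243333212244442231233235
434345422245677641110010035532222234444544322365
334454563344320001010422015651222223345445777776
243420022110112000001331113444221123443245667775
234310014798432121003112223456787201101332235765
543236423003642221013011245666778851265554211124
222321210000022000010001234678776677465655652111
120000142000000000000001321256763343345687577532
654214677630000000000046787321221232345687546987
433576435665400000000268764211013133445334695345
003442001477420001111220220000004303655656969755
220112322210021112223410211012100168668877965986
542002334421012222345311000000112598899884575578
433323245312222334442112000020179725865767544335
446641354222223344344322111458632564202578533214
555665442122233333323333322213886445135134233134
543355221123333432233333322210133331010022333233
443343212223344555333333323211000000010343334521
123233211554444443333334323432221000112334452640
202114223355554443454443346554542424754324455251
421203631135544444443332155555415444636311355232
442220245201333443320013654322276444345201312213
155232112222233333236766543267994444342223210411
015334322142332223333444433354332446664575113144
123333332222431002665322233446323589556631001673
455521020214434275555566655656635995566000000023
323322127242001555344443357854644555641000000003
211334972201677756533333335400134556100000031000
100049663499557655553334321211243000000002201000
876784432444455566545544433431152000000000000100
523566545103556678655556774321246300000000220004
323320588463577767765568865432100220001200234544
110011374347645545997555444210000011000101100000
330011011364688666899875341034001000000001000000
111000001658676555558952202553200000000010000000
112331015585888888300112113544200000000000000000
233530299769867885763002234357767897300100000012
324511636999964446788766653214786522322211112333
235413112543323333457995200000265211233222333444
255225554232344432221214993000123232333333333445
355221354331144564012259667532222366444432333444
344244211000125567769998887433213025544554333334
323637411000001333566542367433323302554445433334
212633642100130012431133001233332200355434433334
332570011111121001112344421124443221233333443434
465487300111000131246643200234443342234434444544
565569971112000366675220001234434555211433435445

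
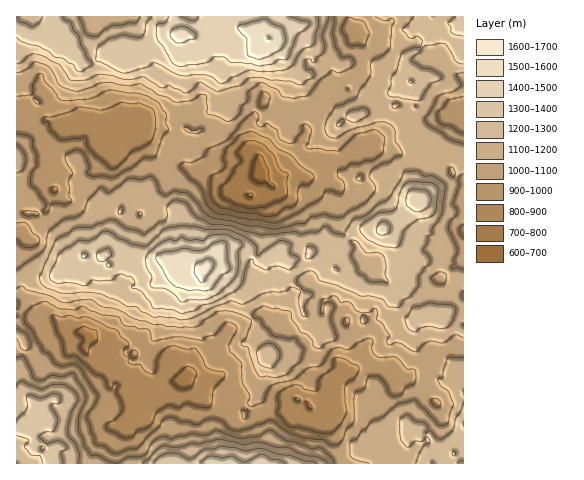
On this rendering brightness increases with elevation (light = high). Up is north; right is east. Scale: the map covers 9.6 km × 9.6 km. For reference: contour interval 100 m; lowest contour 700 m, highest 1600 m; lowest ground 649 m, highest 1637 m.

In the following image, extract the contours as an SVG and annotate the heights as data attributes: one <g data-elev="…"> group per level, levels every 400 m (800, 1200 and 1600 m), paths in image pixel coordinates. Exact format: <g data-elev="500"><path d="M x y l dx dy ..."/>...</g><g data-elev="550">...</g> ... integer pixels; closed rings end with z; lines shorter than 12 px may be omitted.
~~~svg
<g data-elev="800"><path d="M309 409l-3-8 2 0 4 5 0 3z"/><path d="M297 401l-2-2 2-2 4 3z"/><path d="M180 389l-8-6 0-4 14-12 7 1 4 6-4 11-7 4z"/><path d="M85 354l-5-7 3-7-7-8 2-3 6-3 13 4 0 7-1 5-7 6-1 6z"/><path d="M246 208l-11-3-12-6-2-4 0-7 9-10 5-11 5-5 1-3-5-5 0-2 9-10 8-2 13 6 8 9 6 14 8 5-1 9 1 11-3 5-20 8-14 2z"/></g><g data-elev="1200"><path d="M79 463l0-10-3-9-7-7-1-4 0-7 3-14 7-12-2-7-6-5-8-4-10 1-11 4-19-8-3 2-2 3"/><path d="M328 463l-10-6-17-3-14-7-10 0-20-5-13 3-24-6-20 5-10 0-9 3-19-1-7 5-7 8-6 4"/><path d="M463 403l-3 9-4 6-4 13-11 8-6-2-3-5-4-2-1-4-3-3-10-2-7-6-7 3 1 21 6 8 3-1 4-5 9 0 3-5 4 4 0 3-5 1-2 3-8 16"/><path d="M268 368l5-1 6-7 1-5 0-4-5-5-5-3-4 0-6 4-3 6 2 11z"/><path d="M414 332l2 0 4-4 7-2 13 2 7 0 6-8 3-8-1-5-4-2-20-2-18 4-8 12 3 9z"/><path d="M177 319l5 1 10-2 21-11 17-6 13 3 19-10 23-3 7-4 9 4-2 7 0 7 3 10 4 1-2-10 8-12-1-2-9-2-4-5-2-5 2-3 6-4 7-2 5 2 4 8 16 4 24 11 10 0 12 3 6 7 10 1 6-7 6-3 7-10 2-11 11-13 0-5-7-8 3-6 2-8 4-2 1-7 5-6 4-8 3-28-12-9-9 0-7-5-12 0-16 28-12 6-12 10-11 4-8 11-2 5-11-3-4-4-3-2-8 6-17 2-7-2-34 3-28-9-21-2-14-7-11-14-10-3-4 1-4 5-2 14-8 3-13 11-7-3-12-3-9-7-6-1-20 7-16 1-20 13-16 36 2 6 5 4 15 6 22-1 18 2 16 6 10 6 10 1 4 4 12 6 7 0z"/><path d="M385 283l-16-2-5-5-6-3-7-16 3-9-4-7 8 1 9 11 10-1 6 3 3 10-1 10 4 6z"/><path d="M118 214l2 0 2-1 0-7-3 3z"/><path d="M337 126l3 0 4-6-2-1-2 1-3 4z"/><path d="M351 122l5 0 9-5 3-2 0-4-5-3-13 3-4 4 0 4z"/><path d="M392 108l4 0 4-3-4-2-4 2z"/><path d="M17 64l5-2 6-6 7-2 11 3 13 7 12 16 16 0 14-6 11 2 12 3 8 0 12-2 16 10 4 1 5-3 17 8 7-4 7-7 18 9 21-5 9-8 7-1 7 0 9 3 19 1 11 4 6-5 5-2 2-3-2-5-6-1-1-9 4-1 5 4 3-6 7-5 1-7-3-10 6-18"/><path d="M140 17l-4 6-7 0-5 2-12 1-9 5-4 4-5 2-9-4-6-16"/><path d="M414 17l-11 11 0 3 8 8 7-3 4 6-2 5-8 1-11 6-4 16-6 8 0 7-3 7 1 4 14 3 17 1 11-16 10-6 0-3-8-5-12-3-10-6 3-5 5-3 2-5 4-2 20-2 11 17 3 2 4 1"/></g><g data-elev="1600"><path d="M200 281l2 2 2-2 9-12 1-6-4-4-4 0-9 4-2 2-1 8z"/></g>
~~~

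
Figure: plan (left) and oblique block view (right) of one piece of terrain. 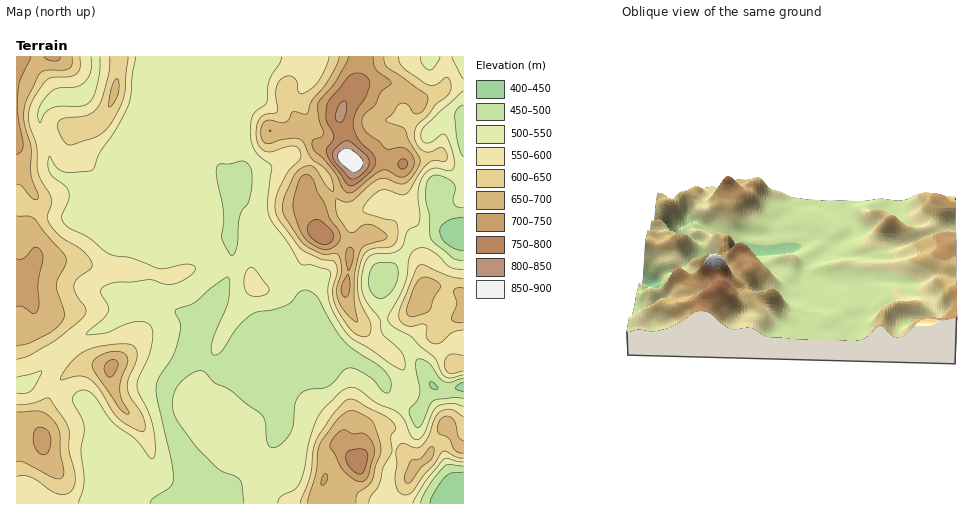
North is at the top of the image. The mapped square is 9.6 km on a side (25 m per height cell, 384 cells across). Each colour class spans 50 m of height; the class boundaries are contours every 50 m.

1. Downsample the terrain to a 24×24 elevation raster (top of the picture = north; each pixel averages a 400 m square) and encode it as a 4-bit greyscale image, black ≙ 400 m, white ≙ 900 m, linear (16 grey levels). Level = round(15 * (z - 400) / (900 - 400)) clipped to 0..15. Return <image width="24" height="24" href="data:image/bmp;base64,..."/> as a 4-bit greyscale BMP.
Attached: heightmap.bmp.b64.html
<image width="24" height="24" href="data:image/bmp;base64,Qk2WAQAAAAAAAHYAAAAoAAAAGAAAABgAAAABAAQAAAAAACABAAATCwAAEwsAABAAAAAAAAAAAAAAABEREQAiIiIAMzMzAERERABVVVUAZmZmAHd3dwCIiIgAmZmZAKqqqgC7u7sAzMzMAN3d3QDu7u4A////AFVlM0MzMzRXiHZkEWd1M0QzMzRFmaZ3MYl1M0QzMzM1irdnZZl1RFQzNDM0eZdleIhlRnQzMzM0WIdTZ2ZUV1MzMzMzRmRDNEVleFMzMzIjNENDI1VXiWQzMyIjIzRTR3ZVZmQzMyIiI0VEZZh1RVQzMzIiJXVWd5mGVEQzMzMzN2Rod6l2VEREM1RDSFNIh6l2VVVUQ0RESFM2ZZl2VEREM0NGiHVFQohlRDMzMzRquIhkIXZURDMzMzSKp2ZlIndURDMzMzWKmHZlI4ZERDNDMzRpi7iWM4VVRERDMzVXntqoZIVmVDRDM0h4rKmGVHVndTNEM0eIrJh2Q3VEZkNEM0V3rLmIZJZVV0MzMzVmermHZZiGV0MzMzRWaahlVQ=="/>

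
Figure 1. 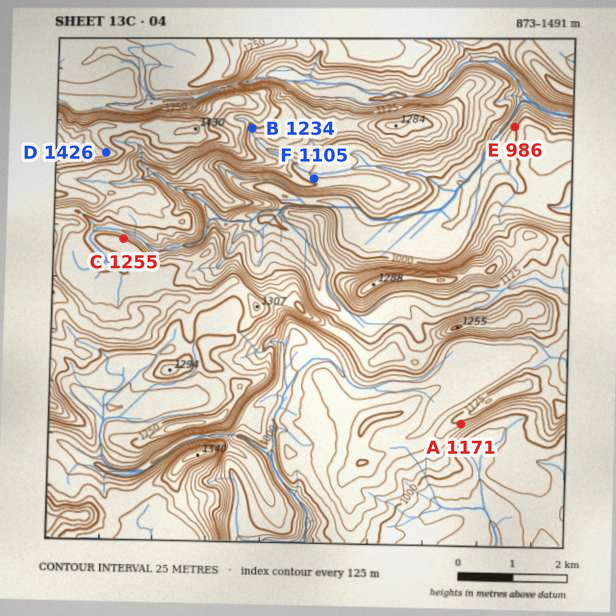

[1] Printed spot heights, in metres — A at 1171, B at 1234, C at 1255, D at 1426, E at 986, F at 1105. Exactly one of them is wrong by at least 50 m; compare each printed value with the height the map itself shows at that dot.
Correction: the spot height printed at A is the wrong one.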